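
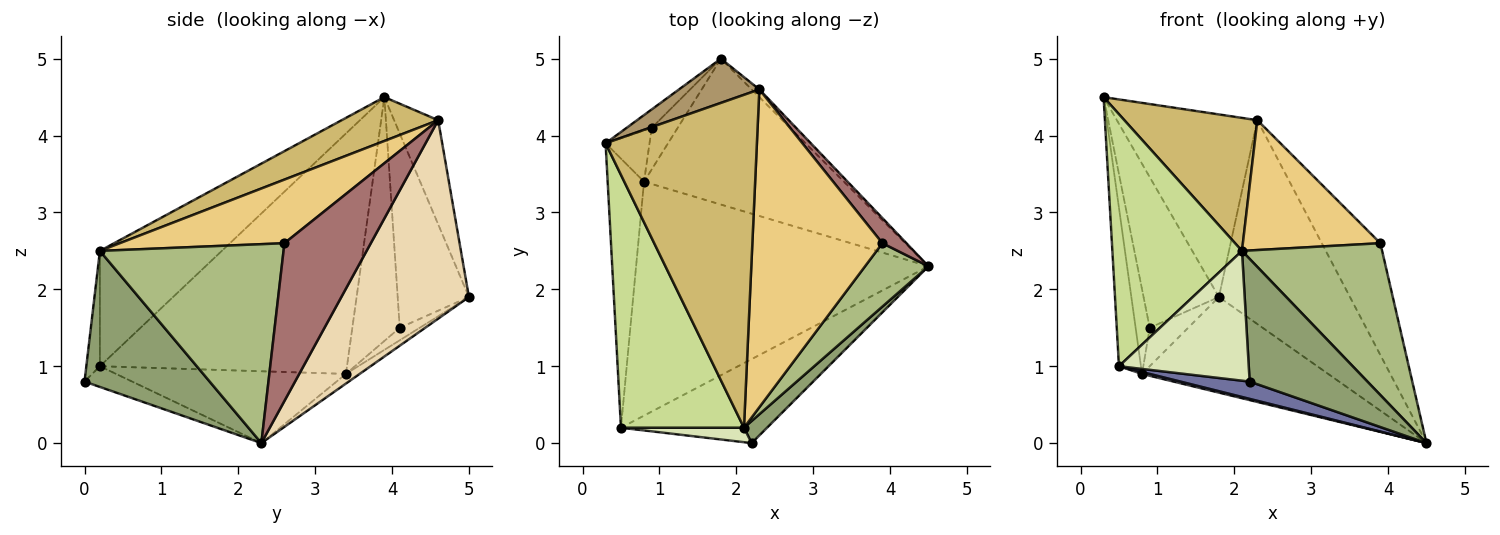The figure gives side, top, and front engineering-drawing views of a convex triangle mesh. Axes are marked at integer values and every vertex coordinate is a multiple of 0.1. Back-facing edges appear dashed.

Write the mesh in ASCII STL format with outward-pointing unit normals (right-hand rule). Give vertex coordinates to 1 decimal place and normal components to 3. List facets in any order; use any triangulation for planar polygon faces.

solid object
 facet normal -0.138 -0.200 -0.970
  outer loop
   vertex 0.5 0.2 1.0
   vertex 4.5 2.3 0.0
   vertex 2.2 0.0 0.8
  endloop
 endfacet
 facet normal -0.985 0.088 -0.149
  outer loop
   vertex 0.8 3.4 0.9
   vertex 0.5 0.2 1.0
   vertex 0.3 3.9 4.5
  endloop
 endfacet
 facet normal -0.040 0.548 -0.836
  outer loop
   vertex 0.8 3.4 0.9
   vertex 1.8 5.0 1.9
   vertex 4.5 2.3 0.0
  endloop
 endfacet
 facet normal -0.239 -0.008 -0.971
  outer loop
   vertex 0.8 3.4 0.9
   vertex 4.5 2.3 0.0
   vertex 0.5 0.2 1.0
  endloop
 endfacet
 facet normal 0.723 -0.680 0.123
  outer loop
   vertex 2.1 0.2 2.5
   vertex 2.2 0.0 0.8
   vertex 4.5 2.3 0.0
  endloop
 endfacet
 facet normal 0.771 -0.588 0.246
  outer loop
   vertex 2.1 0.2 2.5
   vertex 4.5 2.3 0.0
   vertex 3.9 2.6 2.6
  endloop
 endfacet
 facet normal -0.553 -0.588 0.590
  outer loop
   vertex 2.1 0.2 2.5
   vertex 0.3 3.9 4.5
   vertex 0.5 0.2 1.0
  endloop
 endfacet
 facet normal -0.103 -0.989 0.110
  outer loop
   vertex 2.1 0.2 2.5
   vertex 0.5 0.2 1.0
   vertex 2.2 0.0 0.8
  endloop
 endfacet
 facet normal -0.292 0.930 0.225
  outer loop
   vertex 2.3 4.6 4.2
   vertex 1.8 5.0 1.9
   vertex 0.3 3.9 4.5
  endloop
 endfacet
 facet normal 0.260 -0.358 0.897
  outer loop
   vertex 2.3 4.6 4.2
   vertex 0.3 3.9 4.5
   vertex 2.1 0.2 2.5
  endloop
 endfacet
 facet normal 0.413 -0.345 0.843
  outer loop
   vertex 2.3 4.6 4.2
   vertex 2.1 0.2 2.5
   vertex 3.9 2.6 2.6
  endloop
 endfacet
 facet normal 0.697 0.716 -0.027
  outer loop
   vertex 2.3 4.6 4.2
   vertex 4.5 2.3 0.0
   vertex 1.8 5.0 1.9
  endloop
 endfacet
 facet normal 0.821 0.557 0.125
  outer loop
   vertex 2.3 4.6 4.2
   vertex 3.9 2.6 2.6
   vertex 4.5 2.3 0.0
  endloop
 endfacet
 facet normal -0.684 0.724 -0.089
  outer loop
   vertex 0.9 4.1 1.5
   vertex 0.3 3.9 4.5
   vertex 1.8 5.0 1.9
  endloop
 endfacet
 facet normal -0.945 0.281 -0.170
  outer loop
   vertex 0.9 4.1 1.5
   vertex 0.8 3.4 0.9
   vertex 0.3 3.9 4.5
  endloop
 endfacet
 facet normal -0.333 0.641 -0.692
  outer loop
   vertex 0.9 4.1 1.5
   vertex 1.8 5.0 1.9
   vertex 0.8 3.4 0.9
  endloop
 endfacet
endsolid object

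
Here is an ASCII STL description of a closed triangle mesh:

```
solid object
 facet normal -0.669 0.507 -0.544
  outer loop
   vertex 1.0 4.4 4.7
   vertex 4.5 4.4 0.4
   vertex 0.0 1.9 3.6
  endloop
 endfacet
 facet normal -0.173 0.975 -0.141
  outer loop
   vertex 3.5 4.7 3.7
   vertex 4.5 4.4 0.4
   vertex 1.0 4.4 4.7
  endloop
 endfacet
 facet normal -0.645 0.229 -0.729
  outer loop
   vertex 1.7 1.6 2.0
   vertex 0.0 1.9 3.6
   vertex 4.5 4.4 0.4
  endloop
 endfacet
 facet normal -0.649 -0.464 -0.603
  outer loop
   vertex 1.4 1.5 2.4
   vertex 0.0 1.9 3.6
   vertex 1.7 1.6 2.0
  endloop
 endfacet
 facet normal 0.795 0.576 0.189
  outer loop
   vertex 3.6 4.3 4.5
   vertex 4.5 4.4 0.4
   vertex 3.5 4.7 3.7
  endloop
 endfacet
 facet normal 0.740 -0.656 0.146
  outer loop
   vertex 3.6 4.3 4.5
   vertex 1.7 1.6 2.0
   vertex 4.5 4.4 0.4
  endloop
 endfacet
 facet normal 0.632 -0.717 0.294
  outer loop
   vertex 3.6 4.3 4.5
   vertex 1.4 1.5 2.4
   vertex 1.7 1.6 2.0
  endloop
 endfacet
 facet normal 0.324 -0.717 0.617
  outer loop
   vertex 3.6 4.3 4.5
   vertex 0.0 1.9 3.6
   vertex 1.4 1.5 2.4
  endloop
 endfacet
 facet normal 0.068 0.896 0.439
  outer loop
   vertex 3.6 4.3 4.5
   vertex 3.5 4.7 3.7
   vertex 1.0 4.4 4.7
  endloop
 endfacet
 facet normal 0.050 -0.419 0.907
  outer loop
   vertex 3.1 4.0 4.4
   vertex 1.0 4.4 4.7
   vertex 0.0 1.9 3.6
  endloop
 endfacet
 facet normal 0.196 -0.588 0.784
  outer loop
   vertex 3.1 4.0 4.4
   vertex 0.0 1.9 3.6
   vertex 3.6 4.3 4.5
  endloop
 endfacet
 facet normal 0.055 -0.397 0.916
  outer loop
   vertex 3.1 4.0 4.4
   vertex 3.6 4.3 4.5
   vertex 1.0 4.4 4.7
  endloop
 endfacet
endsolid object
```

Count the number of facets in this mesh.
12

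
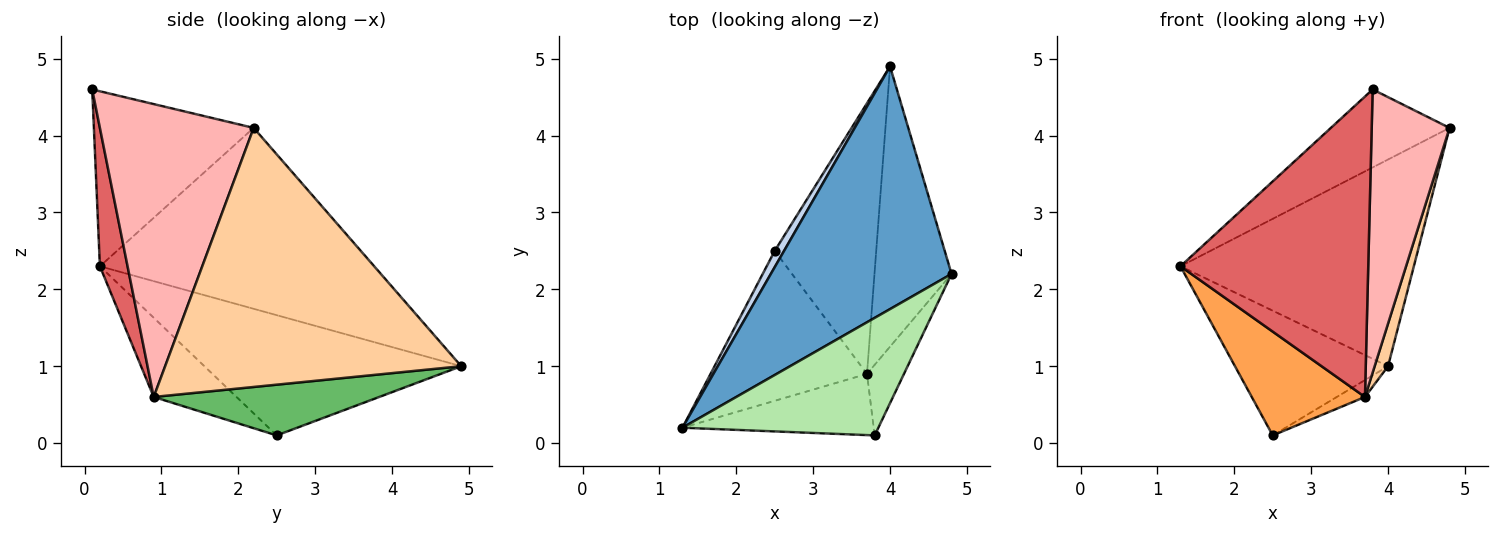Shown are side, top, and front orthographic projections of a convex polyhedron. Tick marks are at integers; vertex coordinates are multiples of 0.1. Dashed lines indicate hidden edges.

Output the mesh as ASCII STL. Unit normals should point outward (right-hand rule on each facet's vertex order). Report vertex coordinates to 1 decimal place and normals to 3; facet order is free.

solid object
 facet normal -0.606 0.516 0.606
  outer loop
   vertex 4.0 4.9 1.0
   vertex 1.3 0.2 2.3
   vertex 4.8 2.2 4.1
  endloop
 endfacet
 facet normal -0.857 0.511 0.066
  outer loop
   vertex 2.5 2.5 0.1
   vertex 1.3 0.2 2.3
   vertex 4.0 4.9 1.0
  endloop
 endfacet
 facet normal -0.384 -0.525 -0.759
  outer loop
   vertex 3.7 0.9 0.6
   vertex 1.3 0.2 2.3
   vertex 2.5 2.5 0.1
  endloop
 endfacet
 facet normal 0.958 -0.043 -0.285
  outer loop
   vertex 3.7 0.9 0.6
   vertex 4.0 4.9 1.0
   vertex 4.8 2.2 4.1
  endloop
 endfacet
 facet normal 0.447 0.056 -0.893
  outer loop
   vertex 3.7 0.9 0.6
   vertex 2.5 2.5 0.1
   vertex 4.0 4.9 1.0
  endloop
 endfacet
 facet normal -0.597 0.443 0.668
  outer loop
   vertex 3.8 0.1 4.6
   vertex 4.8 2.2 4.1
   vertex 1.3 0.2 2.3
  endloop
 endfacet
 facet normal 0.143 -0.970 -0.198
  outer loop
   vertex 3.8 0.1 4.6
   vertex 1.3 0.2 2.3
   vertex 3.7 0.9 0.6
  endloop
 endfacet
 facet normal 0.887 -0.449 -0.112
  outer loop
   vertex 3.8 0.1 4.6
   vertex 3.7 0.9 0.6
   vertex 4.8 2.2 4.1
  endloop
 endfacet
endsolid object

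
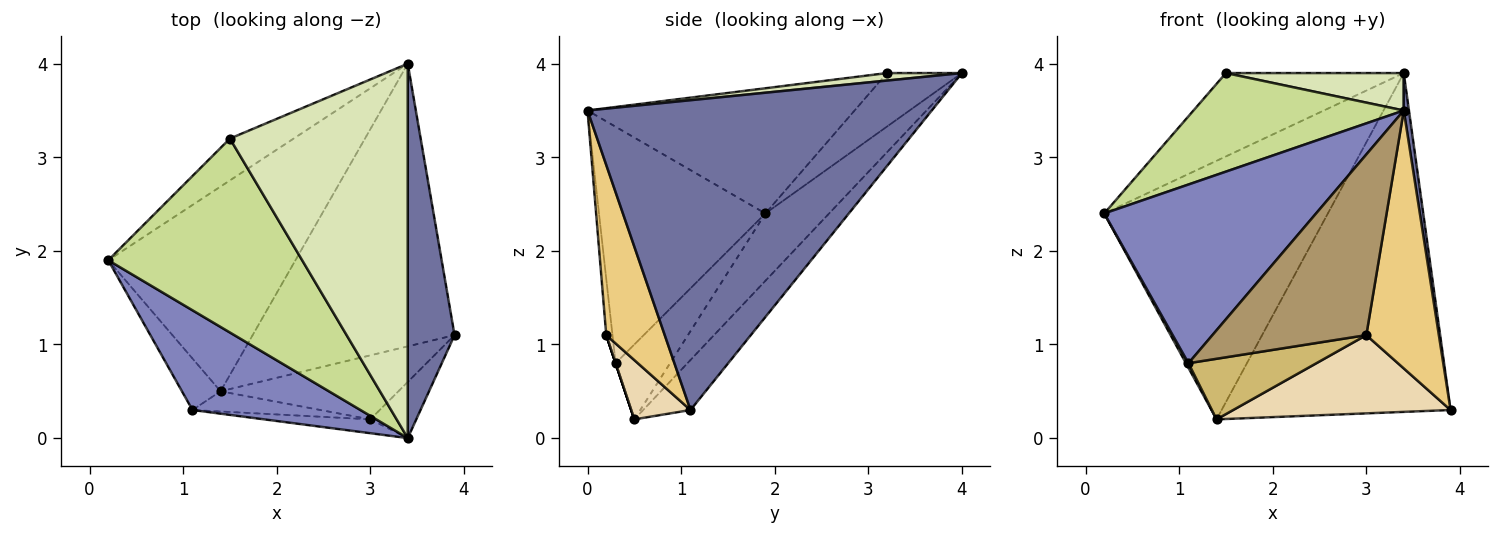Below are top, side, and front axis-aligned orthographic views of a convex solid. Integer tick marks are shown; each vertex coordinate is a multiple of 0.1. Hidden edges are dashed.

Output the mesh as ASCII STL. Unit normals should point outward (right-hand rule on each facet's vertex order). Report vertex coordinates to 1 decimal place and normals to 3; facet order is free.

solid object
 facet normal 0.989 -0.015 0.149
  outer loop
   vertex 3.4 0.0 3.5
   vertex 3.9 1.1 0.3
   vertex 3.4 4.0 3.9
  endloop
 endfacet
 facet normal -0.566 -0.720 0.402
  outer loop
   vertex 1.1 0.3 0.8
   vertex 3.4 0.0 3.5
   vertex 0.2 1.9 2.4
  endloop
 endfacet
 facet normal -0.218 0.765 -0.606
  outer loop
   vertex 1.4 0.5 0.2
   vertex 0.2 1.9 2.4
   vertex 3.4 4.0 3.9
  endloop
 endfacet
 facet normal -0.157 0.758 -0.633
  outer loop
   vertex 1.4 0.5 0.2
   vertex 3.4 4.0 3.9
   vertex 3.9 1.1 0.3
  endloop
 endfacet
 facet normal -0.888 -0.042 -0.458
  outer loop
   vertex 1.4 0.5 0.2
   vertex 1.1 0.3 0.8
   vertex 0.2 1.9 2.4
  endloop
 endfacet
 facet normal -0.352 0.837 -0.420
  outer loop
   vertex 1.5 3.2 3.9
   vertex 3.4 4.0 3.9
   vertex 0.2 1.9 2.4
  endloop
 endfacet
 facet normal -0.499 -0.393 0.773
  outer loop
   vertex 1.5 3.2 3.9
   vertex 0.2 1.9 2.4
   vertex 3.4 0.0 3.5
  endloop
 endfacet
 facet normal 0.042 -0.099 0.994
  outer loop
   vertex 1.5 3.2 3.9
   vertex 3.4 0.0 3.5
   vertex 3.4 4.0 3.9
  endloop
 endfacet
 facet normal -0.040 -0.996 -0.076
  outer loop
   vertex 3.0 0.2 1.1
   vertex 3.4 0.0 3.5
   vertex 1.1 0.3 0.8
  endloop
 endfacet
 facet normal 0.000 -0.949 -0.316
  outer loop
   vertex 3.0 0.2 1.1
   vertex 1.1 0.3 0.8
   vertex 1.4 0.5 0.2
  endloop
 endfacet
 facet normal 0.619 -0.767 -0.167
  outer loop
   vertex 3.0 0.2 1.1
   vertex 3.9 1.1 0.3
   vertex 3.4 0.0 3.5
  endloop
 endfacet
 facet normal 0.207 -0.757 -0.620
  outer loop
   vertex 3.0 0.2 1.1
   vertex 1.4 0.5 0.2
   vertex 3.9 1.1 0.3
  endloop
 endfacet
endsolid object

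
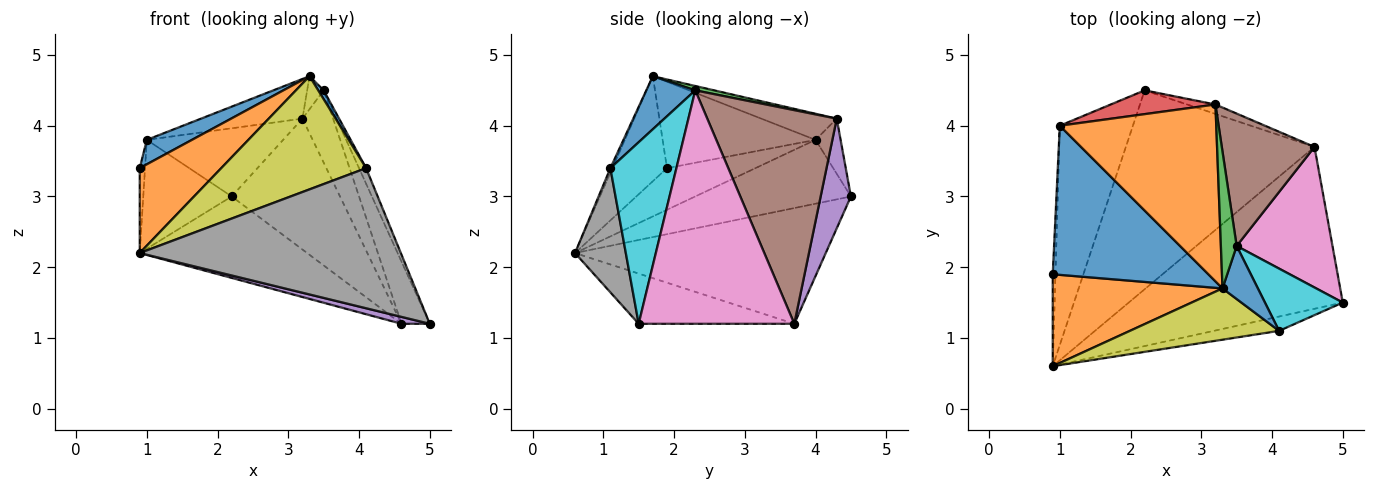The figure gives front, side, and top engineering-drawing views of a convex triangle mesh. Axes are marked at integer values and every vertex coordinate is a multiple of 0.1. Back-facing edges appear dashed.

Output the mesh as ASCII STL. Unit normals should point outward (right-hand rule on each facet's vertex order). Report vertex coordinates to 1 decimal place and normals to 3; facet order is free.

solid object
 facet normal -0.481 -0.142 0.865
  outer loop
   vertex 1.0 4.0 3.8
   vertex 0.9 1.9 3.4
   vertex 3.3 1.7 4.7
  endloop
 endfacet
 facet normal -0.414 -0.617 0.669
  outer loop
   vertex 0.9 0.6 2.2
   vertex 3.3 1.7 4.7
   vertex 0.9 1.9 3.4
  endloop
 endfacet
 facet normal -0.996 0.060 -0.065
  outer loop
   vertex 0.9 0.6 2.2
   vertex 0.9 1.9 3.4
   vertex 1.0 4.0 3.8
  endloop
 endfacet
 facet normal -0.616 0.350 -0.705
  outer loop
   vertex 0.9 0.6 2.2
   vertex 1.0 4.0 3.8
   vertex 2.2 4.5 3.0
  endloop
 endfacet
 facet normal -0.228 -0.041 -0.973
  outer loop
   vertex 4.6 3.7 1.2
   vertex 5.0 1.5 1.2
   vertex 0.9 0.6 2.2
  endloop
 endfacet
 facet normal -0.494 0.330 -0.805
  outer loop
   vertex 4.6 3.7 1.2
   vertex 0.9 0.6 2.2
   vertex 2.2 4.5 3.0
  endloop
 endfacet
 facet normal 0.912 0.166 0.374
  outer loop
   vertex 4.6 3.7 1.2
   vertex 3.5 2.3 4.5
   vertex 5.0 1.5 1.2
  endloop
 endfacet
 facet normal 0.190 -0.977 -0.100
  outer loop
   vertex 4.1 1.1 3.4
   vertex 0.9 0.6 2.2
   vertex 5.0 1.5 1.2
  endloop
 endfacet
 facet normal -0.012 -0.911 0.413
  outer loop
   vertex 4.1 1.1 3.4
   vertex 3.3 1.7 4.7
   vertex 0.9 0.6 2.2
  endloop
 endfacet
 facet normal 0.915 0.098 0.392
  outer loop
   vertex 4.1 1.1 3.4
   vertex 5.0 1.5 1.2
   vertex 3.5 2.3 4.5
  endloop
 endfacet
 facet normal 0.829 -0.092 0.552
  outer loop
   vertex 4.1 1.1 3.4
   vertex 3.5 2.3 4.5
   vertex 3.3 1.7 4.7
  endloop
 endfacet
 facet normal -0.161 0.216 0.963
  outer loop
   vertex 3.2 4.3 4.1
   vertex 1.0 4.0 3.8
   vertex 3.3 1.7 4.7
  endloop
 endfacet
 facet normal 0.259 0.227 0.939
  outer loop
   vertex 3.2 4.3 4.1
   vertex 3.3 1.7 4.7
   vertex 3.5 2.3 4.5
  endloop
 endfacet
 facet normal -0.171 0.930 0.325
  outer loop
   vertex 3.2 4.3 4.1
   vertex 2.2 4.5 3.0
   vertex 1.0 4.0 3.8
  endloop
 endfacet
 facet normal 0.268 0.961 -0.069
  outer loop
   vertex 3.2 4.3 4.1
   vertex 4.6 3.7 1.2
   vertex 2.2 4.5 3.0
  endloop
 endfacet
 facet normal 0.897 0.212 0.389
  outer loop
   vertex 3.2 4.3 4.1
   vertex 3.5 2.3 4.5
   vertex 4.6 3.7 1.2
  endloop
 endfacet
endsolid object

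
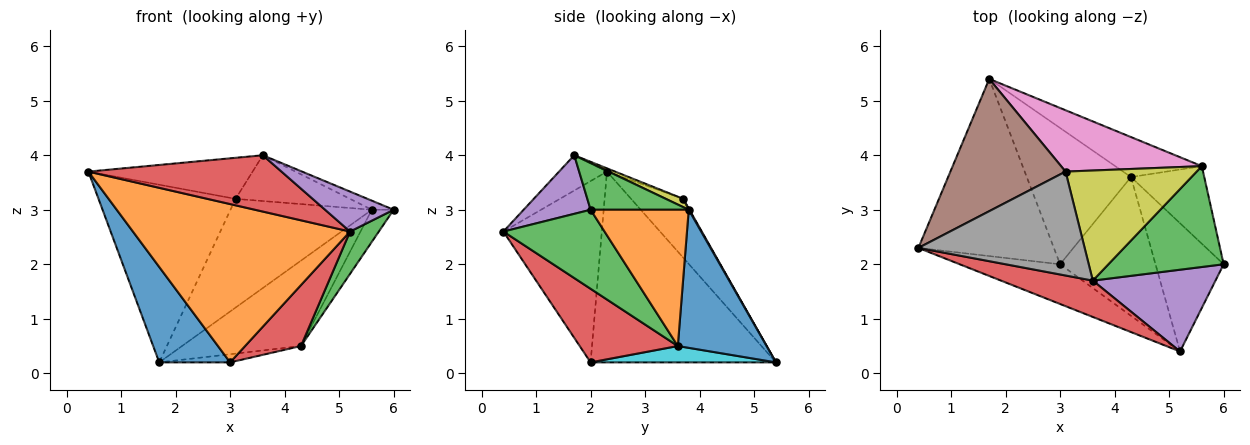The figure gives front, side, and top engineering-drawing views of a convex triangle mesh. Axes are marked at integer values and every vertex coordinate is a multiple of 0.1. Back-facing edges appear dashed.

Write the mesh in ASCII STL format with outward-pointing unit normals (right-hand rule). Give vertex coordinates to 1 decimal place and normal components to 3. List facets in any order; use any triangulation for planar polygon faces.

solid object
 facet normal -0.778 -0.298 -0.553
  outer loop
   vertex 3.0 2.0 0.2
   vertex 0.4 2.3 3.7
   vertex 1.7 5.4 0.2
  endloop
 endfacet
 facet normal -0.403 -0.888 -0.223
  outer loop
   vertex 5.2 0.4 2.6
   vertex 0.4 2.3 3.7
   vertex 3.0 2.0 0.2
  endloop
 endfacet
 facet normal 0.374 0.083 0.924
  outer loop
   vertex 3.6 1.7 4.0
   vertex 6.0 2.0 3.0
   vertex 5.6 3.8 3.0
  endloop
 endfacet
 facet normal -0.204 -0.823 0.531
  outer loop
   vertex 3.6 1.7 4.0
   vertex 0.4 2.3 3.7
   vertex 5.2 0.4 2.6
  endloop
 endfacet
 facet normal 0.394 -0.404 0.826
  outer loop
   vertex 3.6 1.7 4.0
   vertex 5.2 0.4 2.6
   vertex 6.0 2.0 3.0
  endloop
 endfacet
 facet normal -0.292 0.767 0.571
  outer loop
   vertex 3.1 3.7 3.2
   vertex 1.7 5.4 0.2
   vertex 0.4 2.3 3.7
  endloop
 endfacet
 facet normal 0.004 0.871 0.491
  outer loop
   vertex 3.1 3.7 3.2
   vertex 5.6 3.8 3.0
   vertex 1.7 5.4 0.2
  endloop
 endfacet
 facet normal -0.018 0.367 0.930
  outer loop
   vertex 3.1 3.7 3.2
   vertex 0.4 2.3 3.7
   vertex 3.6 1.7 4.0
  endloop
 endfacet
 facet normal 0.058 0.383 0.922
  outer loop
   vertex 3.1 3.7 3.2
   vertex 3.6 1.7 4.0
   vertex 5.6 3.8 3.0
  endloop
 endfacet
 facet normal 0.155 0.059 -0.986
  outer loop
   vertex 4.3 3.6 0.5
   vertex 3.0 2.0 0.2
   vertex 1.7 5.4 0.2
  endloop
 endfacet
 facet normal 0.560 0.750 -0.351
  outer loop
   vertex 4.3 3.6 0.5
   vertex 1.7 5.4 0.2
   vertex 5.6 3.8 3.0
  endloop
 endfacet
 facet normal 0.864 0.192 -0.465
  outer loop
   vertex 4.3 3.6 0.5
   vertex 5.6 3.8 3.0
   vertex 6.0 2.0 3.0
  endloop
 endfacet
 facet normal 0.740 -0.211 -0.638
  outer loop
   vertex 4.3 3.6 0.5
   vertex 6.0 2.0 3.0
   vertex 5.2 0.4 2.6
  endloop
 endfacet
 facet normal 0.577 -0.329 -0.748
  outer loop
   vertex 4.3 3.6 0.5
   vertex 5.2 0.4 2.6
   vertex 3.0 2.0 0.2
  endloop
 endfacet
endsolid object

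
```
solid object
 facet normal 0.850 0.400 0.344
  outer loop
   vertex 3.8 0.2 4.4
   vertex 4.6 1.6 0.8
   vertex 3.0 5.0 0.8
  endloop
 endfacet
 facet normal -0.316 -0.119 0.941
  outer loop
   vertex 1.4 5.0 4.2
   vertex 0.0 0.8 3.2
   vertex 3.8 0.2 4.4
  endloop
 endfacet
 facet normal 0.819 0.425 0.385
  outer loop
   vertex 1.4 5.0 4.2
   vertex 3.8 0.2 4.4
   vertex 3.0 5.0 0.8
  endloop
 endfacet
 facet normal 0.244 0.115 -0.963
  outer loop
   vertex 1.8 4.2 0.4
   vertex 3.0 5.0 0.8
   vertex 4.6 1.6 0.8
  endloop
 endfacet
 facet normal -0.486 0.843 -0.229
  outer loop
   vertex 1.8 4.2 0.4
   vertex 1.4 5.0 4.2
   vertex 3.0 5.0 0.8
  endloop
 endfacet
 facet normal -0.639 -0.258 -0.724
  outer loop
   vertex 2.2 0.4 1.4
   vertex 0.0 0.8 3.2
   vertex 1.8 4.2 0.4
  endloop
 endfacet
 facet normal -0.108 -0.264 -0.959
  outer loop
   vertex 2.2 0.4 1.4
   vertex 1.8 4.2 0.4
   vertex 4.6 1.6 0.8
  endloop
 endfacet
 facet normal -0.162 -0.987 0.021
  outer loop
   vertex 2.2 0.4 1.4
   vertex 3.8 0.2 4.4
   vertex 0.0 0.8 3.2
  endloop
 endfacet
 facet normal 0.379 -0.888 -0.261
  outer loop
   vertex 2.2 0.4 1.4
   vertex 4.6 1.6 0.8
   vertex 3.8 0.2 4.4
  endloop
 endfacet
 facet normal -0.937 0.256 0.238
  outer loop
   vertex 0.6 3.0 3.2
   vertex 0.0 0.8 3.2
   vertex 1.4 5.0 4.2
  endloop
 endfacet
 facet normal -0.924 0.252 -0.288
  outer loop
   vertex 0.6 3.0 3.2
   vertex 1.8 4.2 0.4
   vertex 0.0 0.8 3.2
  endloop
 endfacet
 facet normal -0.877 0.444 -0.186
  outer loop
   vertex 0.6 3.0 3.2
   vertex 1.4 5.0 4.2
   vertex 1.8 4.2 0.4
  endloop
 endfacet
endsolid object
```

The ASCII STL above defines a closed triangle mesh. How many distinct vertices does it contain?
8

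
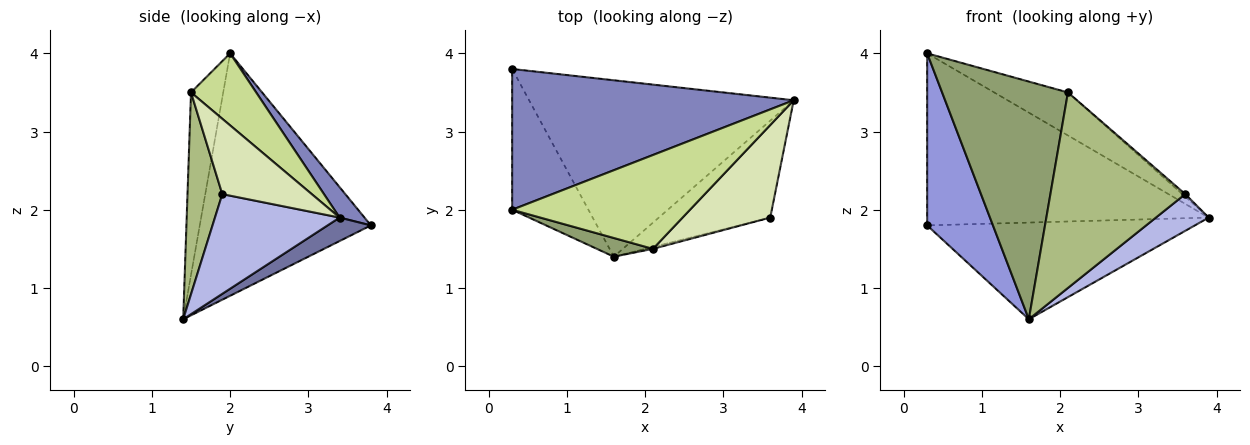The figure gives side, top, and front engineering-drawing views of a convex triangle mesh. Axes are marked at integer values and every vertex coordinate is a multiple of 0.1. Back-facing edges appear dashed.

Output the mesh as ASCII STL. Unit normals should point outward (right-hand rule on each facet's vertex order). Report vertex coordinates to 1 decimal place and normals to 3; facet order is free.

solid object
 facet normal 0.078 0.479 -0.874
  outer loop
   vertex 1.6 1.4 0.6
   vertex 0.3 3.8 1.8
   vertex 3.9 3.4 1.9
  endloop
 endfacet
 facet normal 0.068 0.772 0.632
  outer loop
   vertex 0.3 2.0 4.0
   vertex 3.9 3.4 1.9
   vertex 0.3 3.8 1.8
  endloop
 endfacet
 facet normal -0.896 -0.344 -0.282
  outer loop
   vertex 0.3 2.0 4.0
   vertex 0.3 3.8 1.8
   vertex 1.6 1.4 0.6
  endloop
 endfacet
 facet normal 0.642 -0.272 -0.717
  outer loop
   vertex 3.6 1.9 2.2
   vertex 1.6 1.4 0.6
   vertex 3.9 3.4 1.9
  endloop
 endfacet
 facet normal -0.247 -0.966 0.076
  outer loop
   vertex 2.1 1.5 3.5
   vertex 0.3 2.0 4.0
   vertex 1.6 1.4 0.6
  endloop
 endfacet
 facet normal 0.250 -0.968 -0.010
  outer loop
   vertex 2.1 1.5 3.5
   vertex 1.6 1.4 0.6
   vertex 3.6 1.9 2.2
  endloop
 endfacet
 facet normal 0.346 0.391 0.853
  outer loop
   vertex 2.1 1.5 3.5
   vertex 3.9 3.4 1.9
   vertex 0.3 2.0 4.0
  endloop
 endfacet
 facet normal 0.652 0.021 0.758
  outer loop
   vertex 2.1 1.5 3.5
   vertex 3.6 1.9 2.2
   vertex 3.9 3.4 1.9
  endloop
 endfacet
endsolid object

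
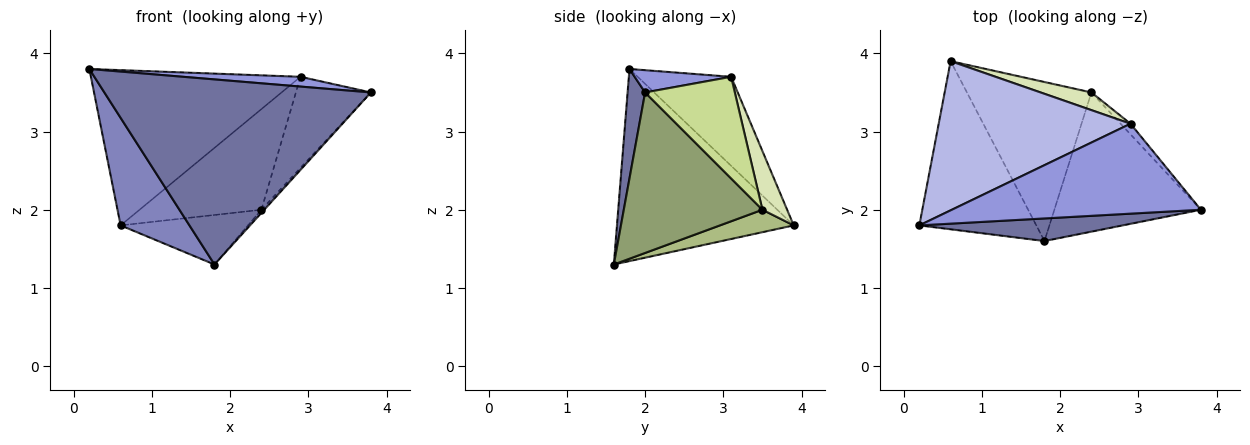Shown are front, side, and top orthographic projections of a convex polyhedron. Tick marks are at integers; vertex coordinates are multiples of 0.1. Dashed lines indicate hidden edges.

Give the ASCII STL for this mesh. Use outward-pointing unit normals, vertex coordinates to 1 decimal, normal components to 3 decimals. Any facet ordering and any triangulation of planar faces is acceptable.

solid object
 facet normal 0.065 -0.991 0.121
  outer loop
   vertex 1.8 1.6 1.3
   vertex 3.8 2.0 3.5
   vertex 0.2 1.8 3.8
  endloop
 endfacet
 facet normal -0.810 -0.316 -0.493
  outer loop
   vertex 1.8 1.6 1.3
   vertex 0.2 1.8 3.8
   vertex 0.6 3.9 1.8
  endloop
 endfacet
 facet normal 0.089 -0.108 0.990
  outer loop
   vertex 2.9 3.1 3.7
   vertex 0.2 1.8 3.8
   vertex 3.8 2.0 3.5
  endloop
 endfacet
 facet normal -0.306 0.686 0.660
  outer loop
   vertex 2.9 3.1 3.7
   vertex 0.6 3.9 1.8
   vertex 0.2 1.8 3.8
  endloop
 endfacet
 facet normal 0.738 0.015 -0.674
  outer loop
   vertex 2.4 3.5 2.0
   vertex 3.8 2.0 3.5
   vertex 1.8 1.6 1.3
  endloop
 endfacet
 facet normal 0.170 0.293 -0.941
  outer loop
   vertex 2.4 3.5 2.0
   vertex 1.8 1.6 1.3
   vertex 0.6 3.9 1.8
  endloop
 endfacet
 facet normal 0.765 0.640 -0.075
  outer loop
   vertex 2.4 3.5 2.0
   vertex 2.9 3.1 3.7
   vertex 3.8 2.0 3.5
  endloop
 endfacet
 facet normal 0.196 0.966 0.170
  outer loop
   vertex 2.4 3.5 2.0
   vertex 0.6 3.9 1.8
   vertex 2.9 3.1 3.7
  endloop
 endfacet
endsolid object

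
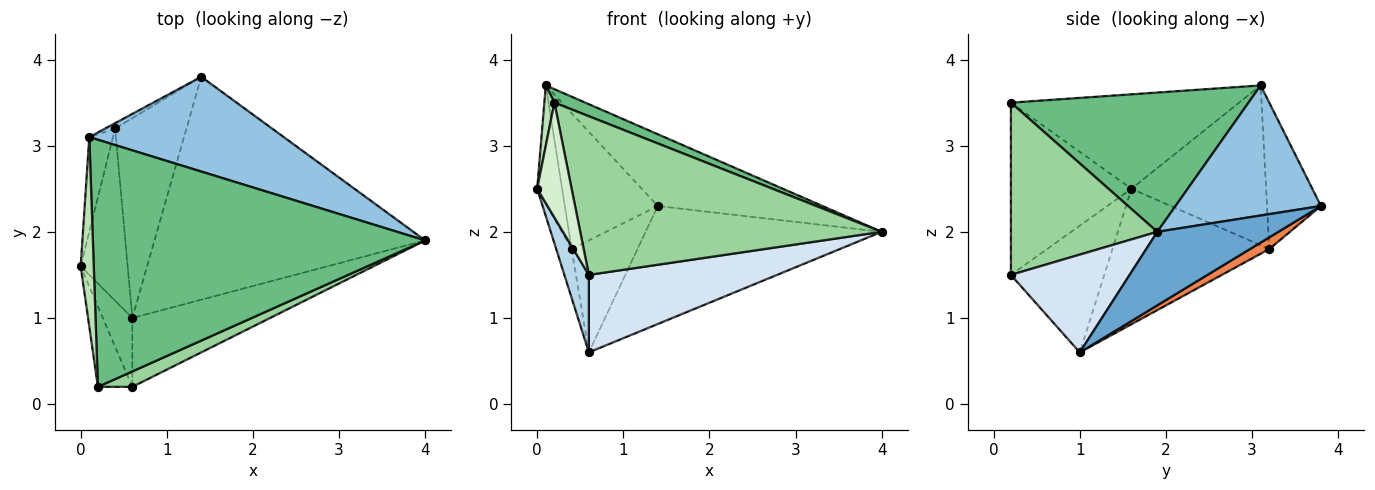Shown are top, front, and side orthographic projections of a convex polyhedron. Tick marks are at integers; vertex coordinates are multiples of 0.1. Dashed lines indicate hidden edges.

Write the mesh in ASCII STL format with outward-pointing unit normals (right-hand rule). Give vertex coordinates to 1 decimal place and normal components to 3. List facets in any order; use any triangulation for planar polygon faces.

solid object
 facet normal 0.233 0.455 -0.859
  outer loop
   vertex 0.6 1.0 0.6
   vertex 1.4 3.8 2.3
   vertex 4.0 1.9 2.0
  endloop
 endfacet
 facet normal 0.471 0.533 0.703
  outer loop
   vertex 0.1 3.1 3.7
   vertex 4.0 1.9 2.0
   vertex 1.4 3.8 2.3
  endloop
 endfacet
 facet normal -0.944 -0.247 -0.220
  outer loop
   vertex 0.6 0.2 1.5
   vertex 0.0 1.6 2.5
   vertex 0.6 1.0 0.6
  endloop
 endfacet
 facet normal 0.426 -0.676 -0.601
  outer loop
   vertex 0.6 0.2 1.5
   vertex 0.6 1.0 0.6
   vertex 4.0 1.9 2.0
  endloop
 endfacet
 facet normal 0.141 0.484 -0.864
  outer loop
   vertex 0.4 3.2 1.8
   vertex 1.4 3.8 2.3
   vertex 0.6 1.0 0.6
  endloop
 endfacet
 facet normal -0.502 0.864 -0.034
  outer loop
   vertex 0.4 3.2 1.8
   vertex 0.1 3.1 3.7
   vertex 1.4 3.8 2.3
  endloop
 endfacet
 facet normal -0.941 0.092 -0.326
  outer loop
   vertex 0.4 3.2 1.8
   vertex 0.6 1.0 0.6
   vertex 0.0 1.6 2.5
  endloop
 endfacet
 facet normal -0.973 0.180 -0.144
  outer loop
   vertex 0.4 3.2 1.8
   vertex 0.0 1.6 2.5
   vertex 0.1 3.1 3.7
  endloop
 endfacet
 facet normal 0.386 -0.050 0.921
  outer loop
   vertex 0.2 0.2 3.5
   vertex 4.0 1.9 2.0
   vertex 0.1 3.1 3.7
  endloop
 endfacet
 facet normal 0.435 -0.896 0.087
  outer loop
   vertex 0.2 0.2 3.5
   vertex 0.6 0.2 1.5
   vertex 4.0 1.9 2.0
  endloop
 endfacet
 facet normal -0.990 -0.044 0.137
  outer loop
   vertex 0.2 0.2 3.5
   vertex 0.1 3.1 3.7
   vertex 0.0 1.6 2.5
  endloop
 endfacet
 facet normal -0.944 -0.270 -0.189
  outer loop
   vertex 0.2 0.2 3.5
   vertex 0.0 1.6 2.5
   vertex 0.6 0.2 1.5
  endloop
 endfacet
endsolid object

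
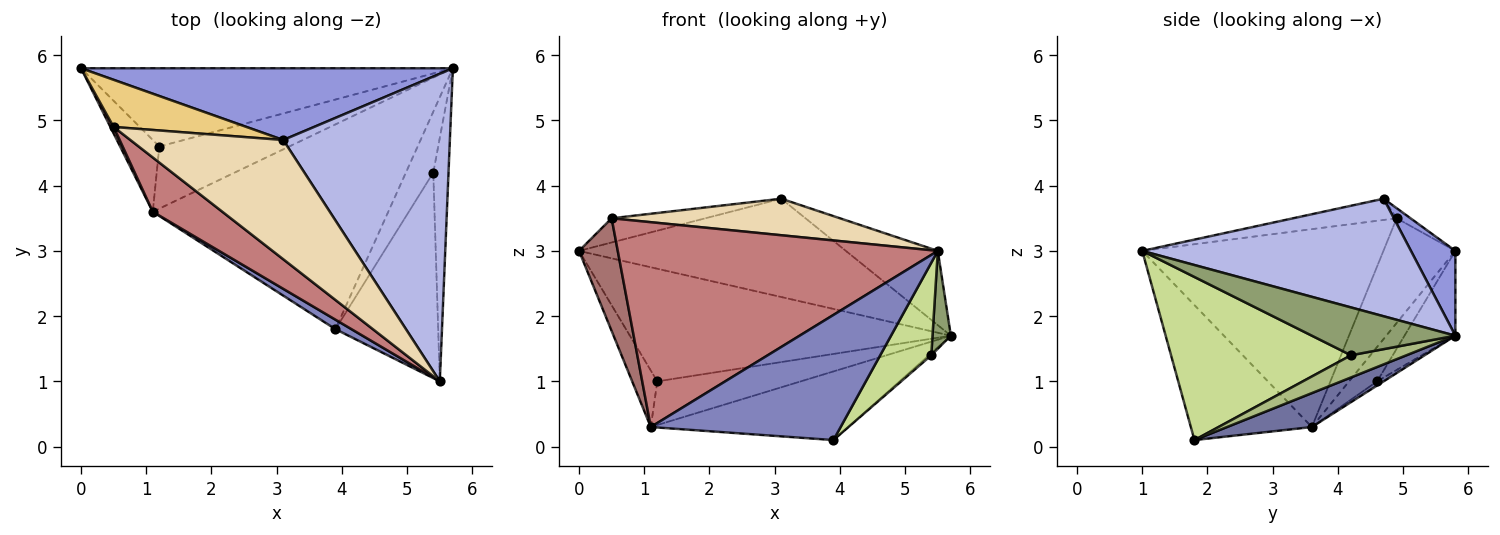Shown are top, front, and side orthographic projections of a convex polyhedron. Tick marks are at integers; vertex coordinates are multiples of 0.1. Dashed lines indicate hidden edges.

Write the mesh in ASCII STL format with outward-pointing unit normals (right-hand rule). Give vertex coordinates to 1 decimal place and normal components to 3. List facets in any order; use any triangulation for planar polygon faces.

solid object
 facet normal 0.135 0.315 -0.939
  outer loop
   vertex 1.1 3.6 0.3
   vertex 5.7 5.8 1.7
   vertex 3.9 1.8 0.1
  endloop
 endfacet
 facet normal -0.536 -0.842 0.064
  outer loop
   vertex 1.1 3.6 0.3
   vertex 3.9 1.8 0.1
   vertex 5.5 1.0 3.0
  endloop
 endfacet
 facet normal 0.133 0.801 0.584
  outer loop
   vertex 3.1 4.7 3.8
   vertex 5.7 5.8 1.7
   vertex 0.0 5.8 3.0
  endloop
 endfacet
 facet normal 0.566 0.194 0.802
  outer loop
   vertex 3.1 4.7 3.8
   vertex 5.5 1.0 3.0
   vertex 5.7 5.8 1.7
  endloop
 endfacet
 facet normal 0.946 -0.121 -0.301
  outer loop
   vertex 5.4 4.2 1.4
   vertex 5.7 5.8 1.7
   vertex 5.5 1.0 3.0
  endloop
 endfacet
 facet normal 0.629 0.028 -0.777
  outer loop
   vertex 5.4 4.2 1.4
   vertex 3.9 1.8 0.1
   vertex 5.7 5.8 1.7
  endloop
 endfacet
 facet normal 0.823 -0.233 -0.518
  outer loop
   vertex 5.4 4.2 1.4
   vertex 5.5 1.0 3.0
   vertex 3.9 1.8 0.1
  endloop
 endfacet
 facet normal -0.129 0.814 -0.566
  outer loop
   vertex 1.2 4.6 1.0
   vertex 0.0 5.8 3.0
   vertex 5.7 5.8 1.7
  endloop
 endfacet
 facet normal -0.568 0.509 -0.646
  outer loop
   vertex 1.2 4.6 1.0
   vertex 1.1 3.6 0.3
   vertex 0.0 5.8 3.0
  endloop
 endfacet
 facet normal -0.026 0.575 -0.818
  outer loop
   vertex 1.2 4.6 1.0
   vertex 5.7 5.8 1.7
   vertex 1.1 3.6 0.3
  endloop
 endfacet
 facet normal -0.067 0.456 0.888
  outer loop
   vertex 0.5 4.9 3.5
   vertex 3.1 4.7 3.8
   vertex 0.0 5.8 3.0
  endloop
 endfacet
 facet normal -0.132 -0.290 0.948
  outer loop
   vertex 0.5 4.9 3.5
   vertex 5.5 1.0 3.0
   vertex 3.1 4.7 3.8
  endloop
 endfacet
 facet normal -0.880 -0.474 0.027
  outer loop
   vertex 0.5 4.9 3.5
   vertex 0.0 5.8 3.0
   vertex 1.1 3.6 0.3
  endloop
 endfacet
 facet normal -0.589 -0.781 0.207
  outer loop
   vertex 0.5 4.9 3.5
   vertex 1.1 3.6 0.3
   vertex 5.5 1.0 3.0
  endloop
 endfacet
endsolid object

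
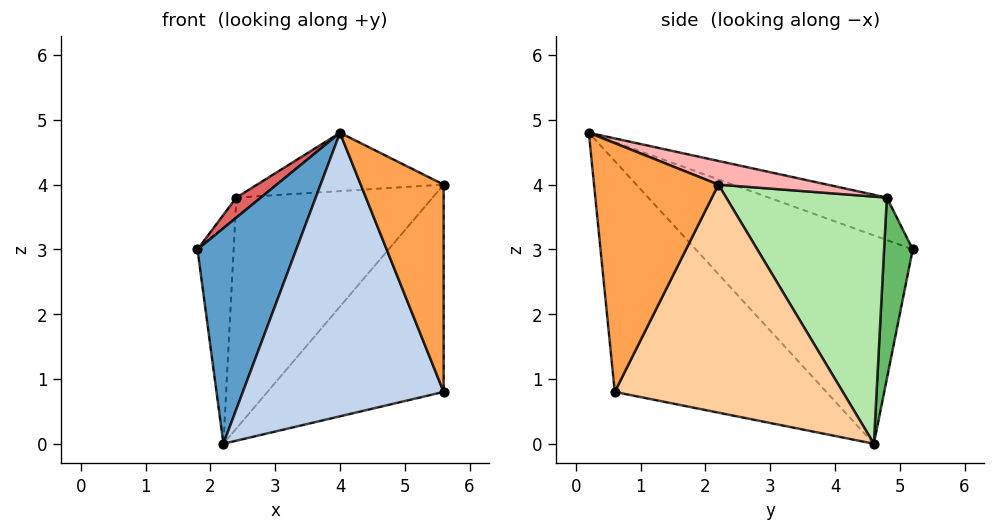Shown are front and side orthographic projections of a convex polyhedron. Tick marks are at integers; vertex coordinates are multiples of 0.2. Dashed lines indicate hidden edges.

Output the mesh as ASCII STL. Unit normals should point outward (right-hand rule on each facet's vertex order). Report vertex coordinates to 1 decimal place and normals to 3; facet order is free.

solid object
 facet normal -0.909 -0.414 -0.038
  outer loop
   vertex 2.2 4.6 0.0
   vertex 4.0 0.2 4.8
   vertex 1.8 5.2 3.0
  endloop
 endfacet
 facet normal -0.683 -0.648 -0.338
  outer loop
   vertex 2.2 4.6 0.0
   vertex 5.6 0.6 0.8
   vertex 4.0 0.2 4.8
  endloop
 endfacet
 facet normal 0.802 -0.535 0.267
  outer loop
   vertex 5.6 2.2 4.0
   vertex 4.0 0.2 4.8
   vertex 5.6 0.6 0.8
  endloop
 endfacet
 facet normal 0.757 0.585 -0.292
  outer loop
   vertex 5.6 2.2 4.0
   vertex 5.6 0.6 0.8
   vertex 2.2 4.6 0.0
  endloop
 endfacet
 facet normal 0.619 0.782 -0.074
  outer loop
   vertex 2.4 4.8 3.8
   vertex 2.2 4.6 0.0
   vertex 1.8 5.2 3.0
  endloop
 endfacet
 facet normal 0.632 0.772 -0.074
  outer loop
   vertex 2.4 4.8 3.8
   vertex 5.6 2.2 4.0
   vertex 2.2 4.6 0.0
  endloop
 endfacet
 facet normal -0.827 -0.172 0.535
  outer loop
   vertex 2.4 4.8 3.8
   vertex 1.8 5.2 3.0
   vertex 4.0 0.2 4.8
  endloop
 endfacet
 facet normal 0.152 0.260 0.954
  outer loop
   vertex 2.4 4.8 3.8
   vertex 4.0 0.2 4.8
   vertex 5.6 2.2 4.0
  endloop
 endfacet
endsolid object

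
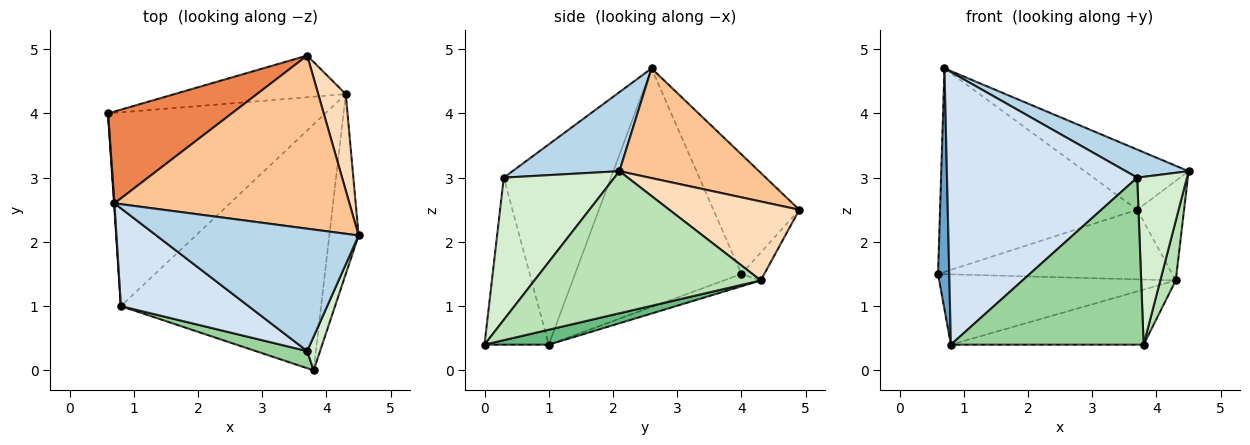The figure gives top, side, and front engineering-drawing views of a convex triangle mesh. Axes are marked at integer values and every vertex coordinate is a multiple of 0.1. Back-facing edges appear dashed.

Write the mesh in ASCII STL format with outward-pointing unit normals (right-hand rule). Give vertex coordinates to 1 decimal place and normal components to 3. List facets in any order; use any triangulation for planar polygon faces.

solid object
 facet normal -0.998 -0.067 0.002
  outer loop
   vertex 0.7 2.6 4.7
   vertex 0.6 4.0 1.5
   vertex 0.8 1.0 0.4
  endloop
 endfacet
 facet normal -0.053 0.341 -0.939
  outer loop
   vertex 4.3 4.3 1.4
   vertex 0.8 1.0 0.4
   vertex 0.6 4.0 1.5
  endloop
 endfacet
 facet normal 0.356 -0.209 0.911
  outer loop
   vertex 3.7 0.3 3.0
   vertex 4.5 2.1 3.1
   vertex 0.7 2.6 4.7
  endloop
 endfacet
 facet normal -0.468 -0.832 0.299
  outer loop
   vertex 3.7 0.3 3.0
   vertex 0.7 2.6 4.7
   vertex 0.8 1.0 0.4
  endloop
 endfacet
 facet normal -0.369 0.847 0.382
  outer loop
   vertex 3.7 4.9 2.5
   vertex 0.6 4.0 1.5
   vertex 0.7 2.6 4.7
  endloop
 endfacet
 facet normal -0.083 0.855 -0.512
  outer loop
   vertex 3.7 4.9 2.5
   vertex 4.3 4.3 1.4
   vertex 0.6 4.0 1.5
  endloop
 endfacet
 facet normal 0.403 0.300 0.864
  outer loop
   vertex 3.7 4.9 2.5
   vertex 0.7 2.6 4.7
   vertex 4.5 2.1 3.1
  endloop
 endfacet
 facet normal 0.894 0.322 0.312
  outer loop
   vertex 3.7 4.9 2.5
   vertex 4.5 2.1 3.1
   vertex 4.3 4.3 1.4
  endloop
 endfacet
 facet normal 0.073 0.218 -0.973
  outer loop
   vertex 3.8 0.0 0.4
   vertex 0.8 1.0 0.4
   vertex 4.3 4.3 1.4
  endloop
 endfacet
 facet normal -0.315 -0.944 0.097
  outer loop
   vertex 3.8 0.0 0.4
   vertex 3.7 0.3 3.0
   vertex 0.8 1.0 0.4
  endloop
 endfacet
 facet normal 0.977 -0.067 -0.201
  outer loop
   vertex 3.8 0.0 0.4
   vertex 4.3 4.3 1.4
   vertex 4.5 2.1 3.1
  endloop
 endfacet
 facet normal 0.909 -0.409 0.082
  outer loop
   vertex 3.8 0.0 0.4
   vertex 4.5 2.1 3.1
   vertex 3.7 0.3 3.0
  endloop
 endfacet
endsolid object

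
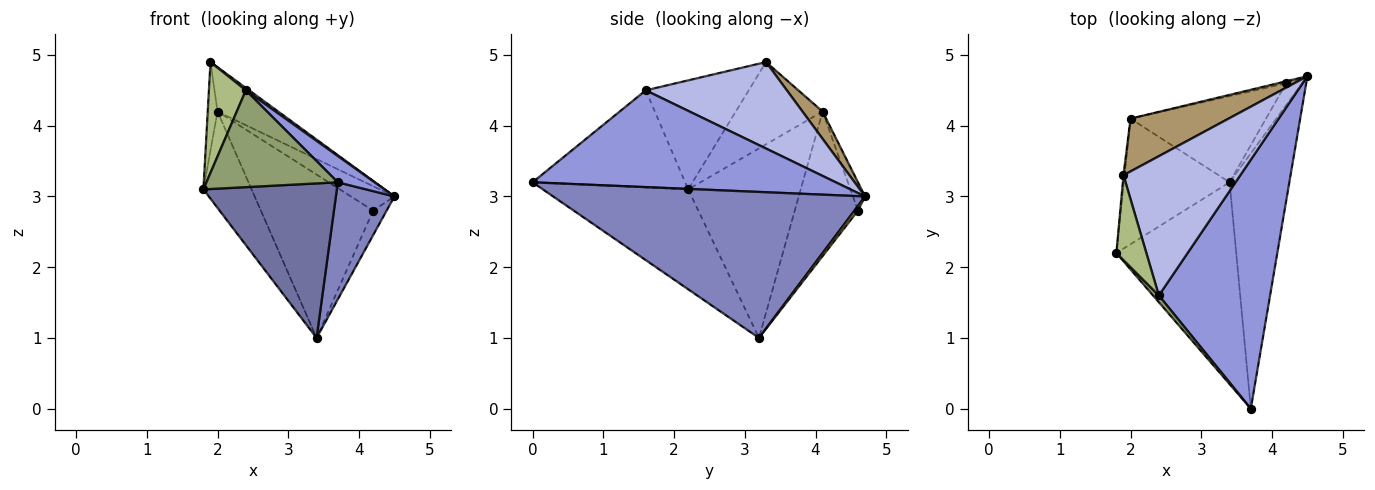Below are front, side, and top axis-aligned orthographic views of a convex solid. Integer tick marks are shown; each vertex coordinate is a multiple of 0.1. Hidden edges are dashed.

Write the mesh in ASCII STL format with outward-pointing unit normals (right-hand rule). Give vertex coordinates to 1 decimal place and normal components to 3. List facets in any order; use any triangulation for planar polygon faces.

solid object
 facet normal -0.552 -0.507 -0.662
  outer loop
   vertex 3.4 3.2 1.0
   vertex 3.7 0.0 3.2
   vertex 1.8 2.2 3.1
  endloop
 endfacet
 facet normal 0.912 -0.171 -0.373
  outer loop
   vertex 3.4 3.2 1.0
   vertex 4.5 4.7 3.0
   vertex 3.7 0.0 3.2
  endloop
 endfacet
 facet normal 0.654 -0.079 0.752
  outer loop
   vertex 2.4 1.6 4.5
   vertex 3.7 0.0 3.2
   vertex 4.5 4.7 3.0
  endloop
 endfacet
 facet normal 0.595 -0.014 0.804
  outer loop
   vertex 2.4 1.6 4.5
   vertex 4.5 4.7 3.0
   vertex 1.9 3.3 4.9
  endloop
 endfacet
 facet normal -0.757 -0.652 0.045
  outer loop
   vertex 2.4 1.6 4.5
   vertex 1.8 2.2 3.1
   vertex 3.7 0.0 3.2
  endloop
 endfacet
 facet normal -0.911 -0.327 0.250
  outer loop
   vertex 2.4 1.6 4.5
   vertex 1.9 3.3 4.9
   vertex 1.8 2.2 3.1
  endloop
 endfacet
 facet normal -0.818 0.350 -0.456
  outer loop
   vertex 2.0 4.1 4.2
   vertex 3.4 3.2 1.0
   vertex 1.8 2.2 3.1
  endloop
 endfacet
 facet normal -0.994 0.112 -0.013
  outer loop
   vertex 2.0 4.1 4.2
   vertex 1.8 2.2 3.1
   vertex 1.9 3.3 4.9
  endloop
 endfacet
 facet normal 0.208 0.629 0.749
  outer loop
   vertex 2.0 4.1 4.2
   vertex 1.9 3.3 4.9
   vertex 4.5 4.7 3.0
  endloop
 endfacet
 facet normal 0.192 0.731 -0.654
  outer loop
   vertex 4.2 4.6 2.8
   vertex 4.5 4.7 3.0
   vertex 3.4 3.2 1.0
  endloop
 endfacet
 facet normal -0.268 0.960 -0.078
  outer loop
   vertex 4.2 4.6 2.8
   vertex 2.0 4.1 4.2
   vertex 4.5 4.7 3.0
  endloop
 endfacet
 facet normal -0.446 0.792 -0.418
  outer loop
   vertex 4.2 4.6 2.8
   vertex 3.4 3.2 1.0
   vertex 2.0 4.1 4.2
  endloop
 endfacet
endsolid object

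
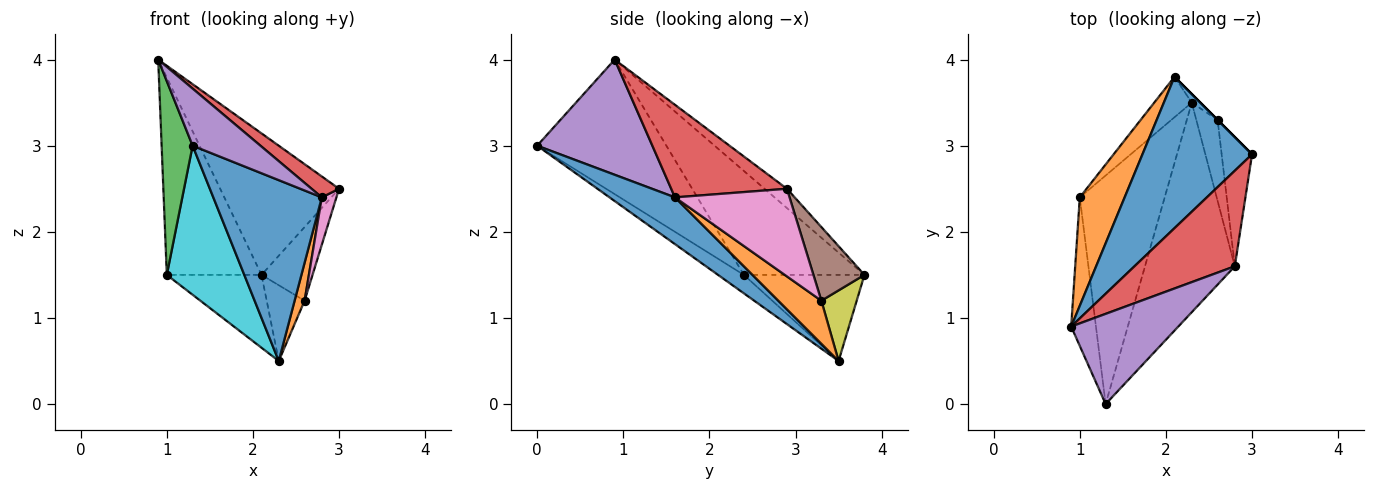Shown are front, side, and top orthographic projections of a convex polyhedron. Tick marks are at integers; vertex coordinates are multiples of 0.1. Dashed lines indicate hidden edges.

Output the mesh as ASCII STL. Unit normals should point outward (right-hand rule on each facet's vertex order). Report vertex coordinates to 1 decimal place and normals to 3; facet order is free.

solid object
 facet normal -0.128 0.677 0.724
  outer loop
   vertex 2.1 3.8 1.5
   vertex 0.9 0.9 4.0
   vertex 3.0 2.9 2.5
  endloop
 endfacet
 facet normal -0.745 0.585 0.321
  outer loop
   vertex 1.0 2.4 1.5
   vertex 0.9 0.9 4.0
   vertex 2.1 3.8 1.5
  endloop
 endfacet
 facet normal -0.957 -0.230 -0.176
  outer loop
   vertex 1.0 2.4 1.5
   vertex 1.3 0.0 3.0
   vertex 0.9 0.9 4.0
  endloop
 endfacet
 facet normal 0.670 -0.159 0.726
  outer loop
   vertex 2.8 1.6 2.4
   vertex 3.0 2.9 2.5
   vertex 0.9 0.9 4.0
  endloop
 endfacet
 facet normal 0.672 -0.396 0.625
  outer loop
   vertex 2.8 1.6 2.4
   vertex 0.9 0.9 4.0
   vertex 1.3 0.0 3.0
  endloop
 endfacet
 facet normal 0.707 0.707 0.000
  outer loop
   vertex 2.6 3.3 1.2
   vertex 2.1 3.8 1.5
   vertex 3.0 2.9 2.5
  endloop
 endfacet
 facet normal 0.938 -0.119 -0.325
  outer loop
   vertex 2.6 3.3 1.2
   vertex 3.0 2.9 2.5
   vertex 2.8 1.6 2.4
  endloop
 endfacet
 facet normal -0.744 0.584 -0.324
  outer loop
   vertex 2.3 3.5 0.5
   vertex 1.0 2.4 1.5
   vertex 2.1 3.8 1.5
  endloop
 endfacet
 facet normal 0.679 0.729 -0.083
  outer loop
   vertex 2.3 3.5 0.5
   vertex 2.1 3.8 1.5
   vertex 2.6 3.3 1.2
  endloop
 endfacet
 facet normal -0.179 -0.537 -0.824
  outer loop
   vertex 2.3 3.5 0.5
   vertex 1.3 0.0 3.0
   vertex 1.0 2.4 1.5
  endloop
 endfacet
 facet normal 0.367 -0.608 -0.704
  outer loop
   vertex 2.3 3.5 0.5
   vertex 2.8 1.6 2.4
   vertex 1.3 0.0 3.0
  endloop
 endfacet
 facet normal 0.878 -0.203 -0.434
  outer loop
   vertex 2.3 3.5 0.5
   vertex 2.6 3.3 1.2
   vertex 2.8 1.6 2.4
  endloop
 endfacet
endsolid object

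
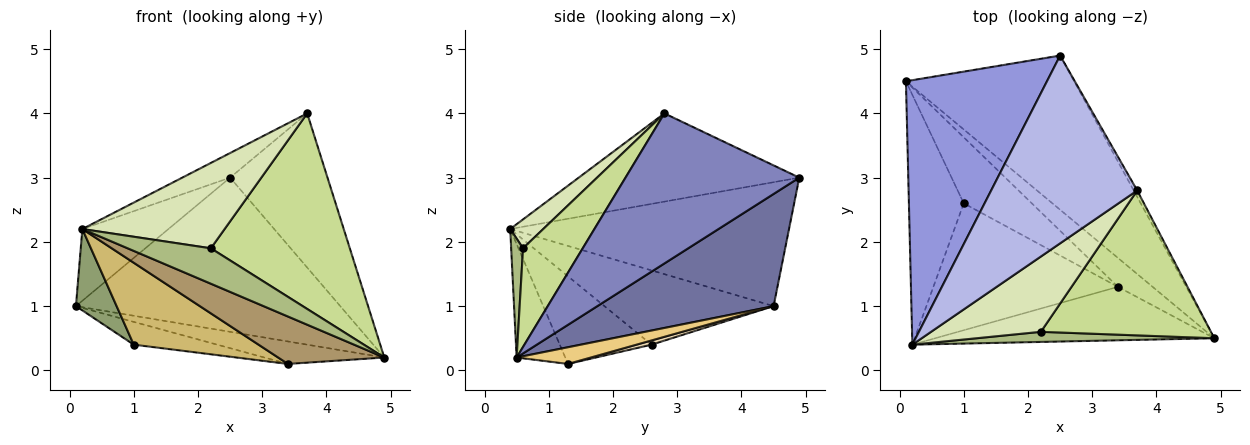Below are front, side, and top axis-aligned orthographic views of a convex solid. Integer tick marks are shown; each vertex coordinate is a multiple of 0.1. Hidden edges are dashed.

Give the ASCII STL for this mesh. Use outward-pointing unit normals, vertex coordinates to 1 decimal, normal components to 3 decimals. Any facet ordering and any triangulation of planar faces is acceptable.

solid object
 facet normal 0.426 0.640 -0.640
  outer loop
   vertex 2.5 4.9 3.0
   vertex 4.9 0.5 0.2
   vertex 0.1 4.5 1.0
  endloop
 endfacet
 facet normal 0.872 0.489 -0.020
  outer loop
   vertex 2.5 4.9 3.0
   vertex 3.7 2.8 4.0
   vertex 4.9 0.5 0.2
  endloop
 endfacet
 facet normal -0.647 0.200 0.736
  outer loop
   vertex 2.5 4.9 3.0
   vertex 0.1 4.5 1.0
   vertex 0.2 0.4 2.2
  endloop
 endfacet
 facet normal -0.514 0.111 0.851
  outer loop
   vertex 2.5 4.9 3.0
   vertex 0.2 0.4 2.2
   vertex 3.7 2.8 4.0
  endloop
 endfacet
 facet normal -0.790 -0.190 -0.583
  outer loop
   vertex 1.0 2.6 0.4
   vertex 0.2 0.4 2.2
   vertex 0.1 4.5 1.0
  endloop
 endfacet
 facet normal 0.136 -0.953 0.272
  outer loop
   vertex 2.2 0.6 1.9
   vertex 0.2 0.4 2.2
   vertex 4.9 0.5 0.2
  endloop
 endfacet
 facet normal 0.326 -0.760 0.563
  outer loop
   vertex 2.2 0.6 1.9
   vertex 4.9 0.5 0.2
   vertex 3.7 2.8 4.0
  endloop
 endfacet
 facet normal 0.172 -0.739 0.652
  outer loop
   vertex 2.2 0.6 1.9
   vertex 3.7 2.8 4.0
   vertex 0.2 0.4 2.2
  endloop
 endfacet
 facet normal -0.291 -0.635 -0.716
  outer loop
   vertex 3.4 1.3 0.1
   vertex 4.9 0.5 0.2
   vertex 0.2 0.4 2.2
  endloop
 endfacet
 facet normal -0.370 -0.504 -0.780
  outer loop
   vertex 3.4 1.3 0.1
   vertex 0.2 0.4 2.2
   vertex 1.0 2.6 0.4
  endloop
 endfacet
 facet normal 0.355 0.574 -0.738
  outer loop
   vertex 3.4 1.3 0.1
   vertex 0.1 4.5 1.0
   vertex 4.9 0.5 0.2
  endloop
 endfacet
 facet normal 0.058 0.326 -0.944
  outer loop
   vertex 3.4 1.3 0.1
   vertex 1.0 2.6 0.4
   vertex 0.1 4.5 1.0
  endloop
 endfacet
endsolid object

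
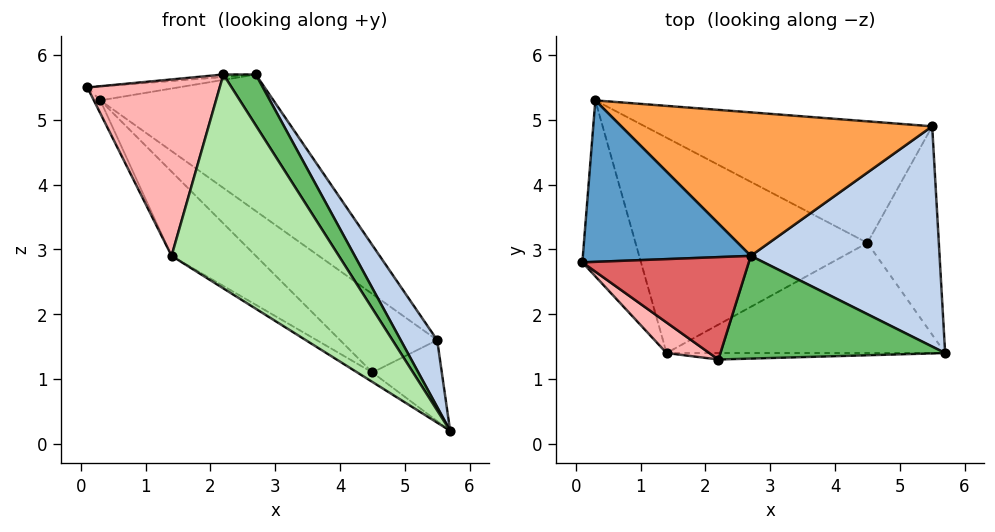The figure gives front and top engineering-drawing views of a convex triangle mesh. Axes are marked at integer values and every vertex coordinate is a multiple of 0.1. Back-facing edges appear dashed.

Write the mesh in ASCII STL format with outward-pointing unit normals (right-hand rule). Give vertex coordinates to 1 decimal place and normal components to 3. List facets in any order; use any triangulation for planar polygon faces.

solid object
 facet normal -0.080 0.086 0.993
  outer loop
   vertex 2.7 2.9 5.7
   vertex 0.3 5.3 5.3
   vertex 0.1 2.8 5.5
  endloop
 endfacet
 facet normal 0.849 -0.154 0.505
  outer loop
   vertex 5.5 4.9 1.6
   vertex 2.7 2.9 5.7
   vertex 5.7 1.4 0.2
  endloop
 endfacet
 facet normal 0.494 0.599 0.630
  outer loop
   vertex 5.5 4.9 1.6
   vertex 0.3 5.3 5.3
   vertex 2.7 2.9 5.7
  endloop
 endfacet
 facet normal -0.886 0.034 -0.462
  outer loop
   vertex 1.4 1.4 2.9
   vertex 0.1 2.8 5.5
   vertex 0.3 5.3 5.3
  endloop
 endfacet
 facet normal 0.818 -0.256 0.516
  outer loop
   vertex 2.2 1.3 5.7
   vertex 5.7 1.4 0.2
   vertex 2.7 2.9 5.7
  endloop
 endfacet
 facet normal -0.019 -0.999 -0.030
  outer loop
   vertex 2.2 1.3 5.7
   vertex 1.4 1.4 2.9
   vertex 5.7 1.4 0.2
  endloop
 endfacet
 facet normal -0.078 0.024 0.997
  outer loop
   vertex 2.2 1.3 5.7
   vertex 2.7 2.9 5.7
   vertex 0.1 2.8 5.5
  endloop
 endfacet
 facet normal -0.584 -0.800 0.138
  outer loop
   vertex 2.2 1.3 5.7
   vertex 0.1 2.8 5.5
   vertex 1.4 1.4 2.9
  endloop
 endfacet
 facet normal -0.486 0.474 -0.734
  outer loop
   vertex 4.5 3.1 1.1
   vertex 0.3 5.3 5.3
   vertex 5.5 4.9 1.6
  endloop
 endfacet
 facet normal -0.595 0.293 -0.748
  outer loop
   vertex 4.5 3.1 1.1
   vertex 1.4 1.4 2.9
   vertex 0.3 5.3 5.3
  endloop
 endfacet
 facet normal -0.183 0.356 -0.916
  outer loop
   vertex 4.5 3.1 1.1
   vertex 5.5 4.9 1.6
   vertex 5.7 1.4 0.2
  endloop
 endfacet
 facet normal -0.530 0.073 -0.845
  outer loop
   vertex 4.5 3.1 1.1
   vertex 5.7 1.4 0.2
   vertex 1.4 1.4 2.9
  endloop
 endfacet
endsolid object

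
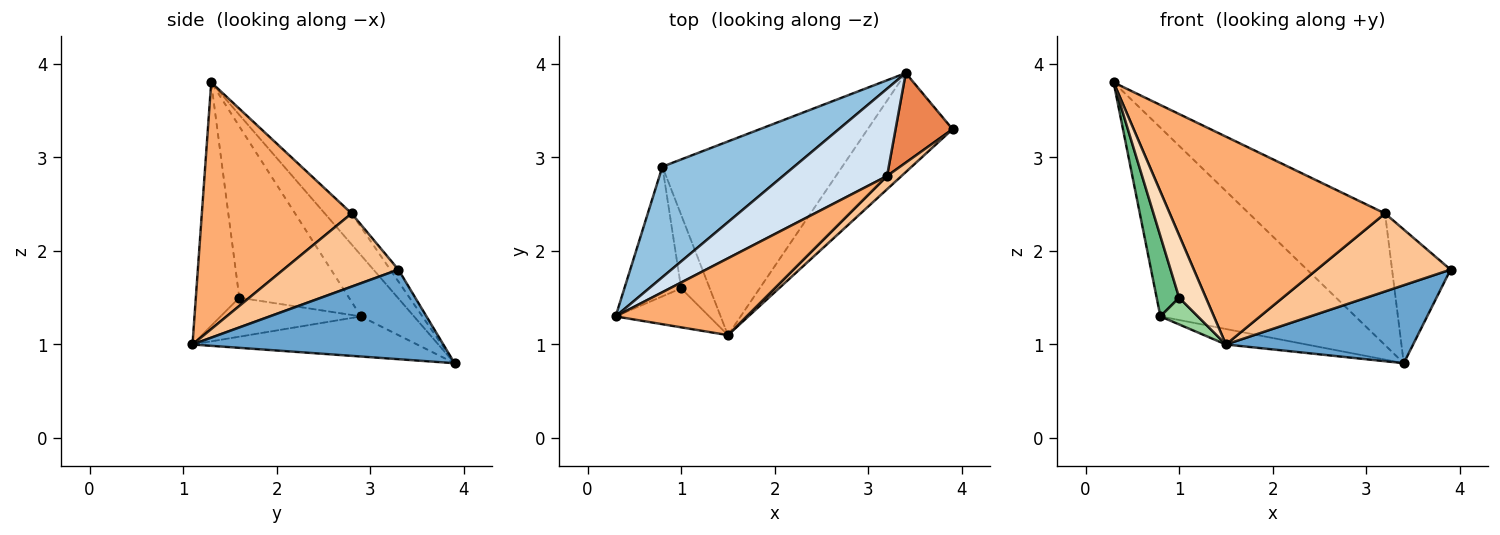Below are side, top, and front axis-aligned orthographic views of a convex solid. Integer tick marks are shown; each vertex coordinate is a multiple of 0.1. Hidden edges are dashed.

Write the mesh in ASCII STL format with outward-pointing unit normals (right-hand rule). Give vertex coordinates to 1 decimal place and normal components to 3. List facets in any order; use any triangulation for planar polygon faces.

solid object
 facet normal 0.638 -0.476 -0.605
  outer loop
   vertex 1.5 1.1 1.0
   vertex 3.4 3.9 0.8
   vertex 3.9 3.3 1.8
  endloop
 endfacet
 facet normal -0.229 0.840 0.492
  outer loop
   vertex 0.8 2.9 1.3
   vertex 0.3 1.3 3.8
   vertex 3.4 3.9 0.8
  endloop
 endfacet
 facet normal -0.217 0.078 -0.973
  outer loop
   vertex 0.8 2.9 1.3
   vertex 3.4 3.9 0.8
   vertex 1.5 1.1 1.0
  endloop
 endfacet
 facet normal -0.162 0.822 0.545
  outer loop
   vertex 3.2 2.8 2.4
   vertex 3.4 3.9 0.8
   vertex 0.3 1.3 3.8
  endloop
 endfacet
 facet normal -0.116 0.825 0.553
  outer loop
   vertex 3.2 2.8 2.4
   vertex 3.9 3.3 1.8
   vertex 3.4 3.9 0.8
  endloop
 endfacet
 facet normal 0.546 -0.786 0.290
  outer loop
   vertex 3.2 2.8 2.4
   vertex 0.3 1.3 3.8
   vertex 1.5 1.1 1.0
  endloop
 endfacet
 facet normal 0.647 -0.752 0.128
  outer loop
   vertex 3.2 2.8 2.4
   vertex 1.5 1.1 1.0
   vertex 3.9 3.3 1.8
  endloop
 endfacet
 facet normal -0.809 -0.498 -0.311
  outer loop
   vertex 1.0 1.6 1.5
   vertex 1.5 1.1 1.0
   vertex 0.3 1.3 3.8
  endloop
 endfacet
 facet normal -0.932 -0.191 -0.309
  outer loop
   vertex 1.0 1.6 1.5
   vertex 0.3 1.3 3.8
   vertex 0.8 2.9 1.3
  endloop
 endfacet
 facet normal -0.788 -0.210 -0.578
  outer loop
   vertex 1.0 1.6 1.5
   vertex 0.8 2.9 1.3
   vertex 1.5 1.1 1.0
  endloop
 endfacet
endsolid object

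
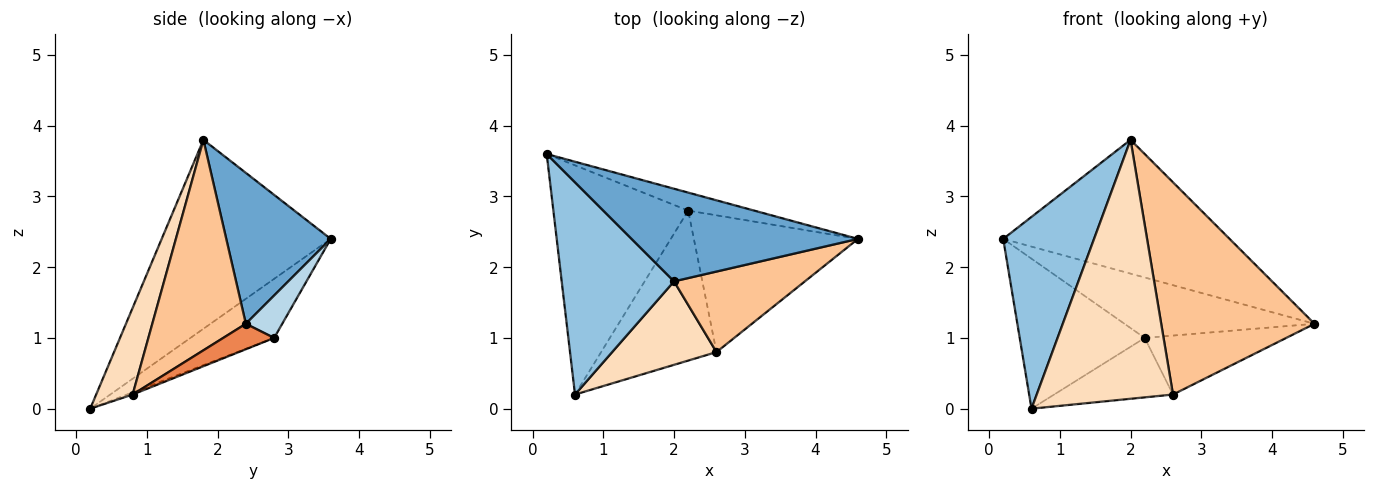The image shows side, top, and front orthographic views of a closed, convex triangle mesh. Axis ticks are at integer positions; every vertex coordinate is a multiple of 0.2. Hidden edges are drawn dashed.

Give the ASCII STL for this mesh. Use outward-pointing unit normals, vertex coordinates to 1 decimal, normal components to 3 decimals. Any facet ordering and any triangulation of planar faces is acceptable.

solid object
 facet normal 0.355 0.769 0.532
  outer loop
   vertex 2.0 1.8 3.8
   vertex 4.6 2.4 1.2
   vertex 0.2 3.6 2.4
  endloop
 endfacet
 facet normal -0.780 -0.419 0.464
  outer loop
   vertex 2.0 1.8 3.8
   vertex 0.2 3.6 2.4
   vertex 0.6 0.2 0.0
  endloop
 endfacet
 facet normal 0.181 0.943 -0.281
  outer loop
   vertex 2.2 2.8 1.0
   vertex 0.2 3.6 2.4
   vertex 4.6 2.4 1.2
  endloop
 endfacet
 facet normal -0.344 0.514 -0.786
  outer loop
   vertex 2.2 2.8 1.0
   vertex 0.6 0.2 0.0
   vertex 0.2 3.6 2.4
  endloop
 endfacet
 facet normal 0.141 0.392 -0.909
  outer loop
   vertex 2.6 0.8 0.2
   vertex 2.2 2.8 1.0
   vertex 4.6 2.4 1.2
  endloop
 endfacet
 facet normal -0.018 0.368 -0.930
  outer loop
   vertex 2.6 0.8 0.2
   vertex 0.6 0.2 0.0
   vertex 2.2 2.8 1.0
  endloop
 endfacet
 facet normal 0.496 -0.812 0.308
  outer loop
   vertex 2.6 0.8 0.2
   vertex 4.6 2.4 1.2
   vertex 2.0 1.8 3.8
  endloop
 endfacet
 facet normal 0.247 -0.922 0.297
  outer loop
   vertex 2.6 0.8 0.2
   vertex 2.0 1.8 3.8
   vertex 0.6 0.2 0.0
  endloop
 endfacet
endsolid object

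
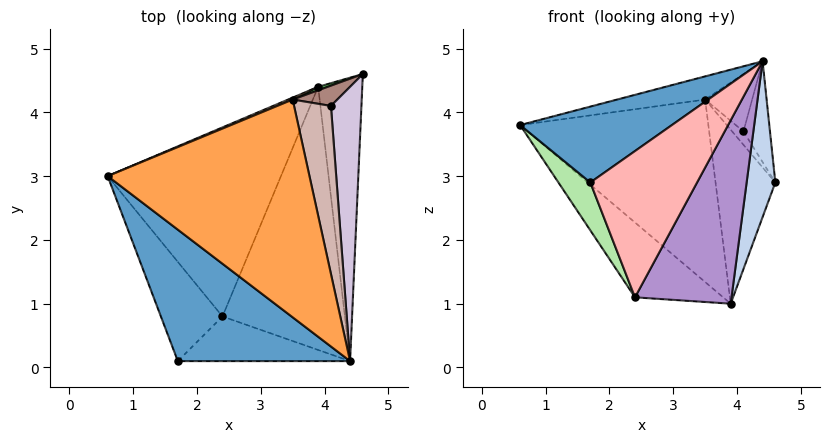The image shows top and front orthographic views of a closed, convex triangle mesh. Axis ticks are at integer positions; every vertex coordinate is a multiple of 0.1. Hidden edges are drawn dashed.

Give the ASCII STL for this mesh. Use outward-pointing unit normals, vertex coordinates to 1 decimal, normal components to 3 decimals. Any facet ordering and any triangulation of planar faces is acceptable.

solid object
 facet normal -0.520 -0.427 0.740
  outer loop
   vertex 1.7 0.1 2.9
   vertex 4.4 0.1 4.8
   vertex 0.6 3.0 3.8
  endloop
 endfacet
 facet normal 0.929 -0.178 -0.324
  outer loop
   vertex 3.9 4.4 1.0
   vertex 4.6 4.6 2.9
   vertex 4.4 0.1 4.8
  endloop
 endfacet
 facet normal -0.178 0.104 0.978
  outer loop
   vertex 3.5 4.2 4.2
   vertex 0.6 3.0 3.8
   vertex 4.4 0.1 4.8
  endloop
 endfacet
 facet normal -0.383 0.923 0.010
  outer loop
   vertex 3.5 4.2 4.2
   vertex 3.9 4.4 1.0
   vertex 0.6 3.0 3.8
  endloop
 endfacet
 facet normal -0.322 0.947 0.019
  outer loop
   vertex 3.5 4.2 4.2
   vertex 4.6 4.6 2.9
   vertex 3.9 4.4 1.0
  endloop
 endfacet
 facet normal -0.883 -0.204 -0.423
  outer loop
   vertex 2.4 0.8 1.1
   vertex 1.7 0.1 2.9
   vertex 0.6 3.0 3.8
  endloop
 endfacet
 facet normal -0.687 0.267 -0.676
  outer loop
   vertex 2.4 0.8 1.1
   vertex 0.6 3.0 3.8
   vertex 3.9 4.4 1.0
  endloop
 endfacet
 facet normal 0.201 -0.937 -0.286
  outer loop
   vertex 2.4 0.8 1.1
   vertex 4.4 0.1 4.8
   vertex 1.7 0.1 2.9
  endloop
 endfacet
 facet normal 0.797 -0.346 -0.496
  outer loop
   vertex 2.4 0.8 1.1
   vertex 3.9 4.4 1.0
   vertex 4.4 0.1 4.8
  endloop
 endfacet
 facet normal 0.757 0.226 0.614
  outer loop
   vertex 4.1 4.1 3.7
   vertex 4.4 0.1 4.8
   vertex 4.6 4.6 2.9
  endloop
 endfacet
 facet normal 0.619 0.431 0.656
  outer loop
   vertex 4.1 4.1 3.7
   vertex 4.6 4.6 2.9
   vertex 3.5 4.2 4.2
  endloop
 endfacet
 facet normal 0.644 0.247 0.724
  outer loop
   vertex 4.1 4.1 3.7
   vertex 3.5 4.2 4.2
   vertex 4.4 0.1 4.8
  endloop
 endfacet
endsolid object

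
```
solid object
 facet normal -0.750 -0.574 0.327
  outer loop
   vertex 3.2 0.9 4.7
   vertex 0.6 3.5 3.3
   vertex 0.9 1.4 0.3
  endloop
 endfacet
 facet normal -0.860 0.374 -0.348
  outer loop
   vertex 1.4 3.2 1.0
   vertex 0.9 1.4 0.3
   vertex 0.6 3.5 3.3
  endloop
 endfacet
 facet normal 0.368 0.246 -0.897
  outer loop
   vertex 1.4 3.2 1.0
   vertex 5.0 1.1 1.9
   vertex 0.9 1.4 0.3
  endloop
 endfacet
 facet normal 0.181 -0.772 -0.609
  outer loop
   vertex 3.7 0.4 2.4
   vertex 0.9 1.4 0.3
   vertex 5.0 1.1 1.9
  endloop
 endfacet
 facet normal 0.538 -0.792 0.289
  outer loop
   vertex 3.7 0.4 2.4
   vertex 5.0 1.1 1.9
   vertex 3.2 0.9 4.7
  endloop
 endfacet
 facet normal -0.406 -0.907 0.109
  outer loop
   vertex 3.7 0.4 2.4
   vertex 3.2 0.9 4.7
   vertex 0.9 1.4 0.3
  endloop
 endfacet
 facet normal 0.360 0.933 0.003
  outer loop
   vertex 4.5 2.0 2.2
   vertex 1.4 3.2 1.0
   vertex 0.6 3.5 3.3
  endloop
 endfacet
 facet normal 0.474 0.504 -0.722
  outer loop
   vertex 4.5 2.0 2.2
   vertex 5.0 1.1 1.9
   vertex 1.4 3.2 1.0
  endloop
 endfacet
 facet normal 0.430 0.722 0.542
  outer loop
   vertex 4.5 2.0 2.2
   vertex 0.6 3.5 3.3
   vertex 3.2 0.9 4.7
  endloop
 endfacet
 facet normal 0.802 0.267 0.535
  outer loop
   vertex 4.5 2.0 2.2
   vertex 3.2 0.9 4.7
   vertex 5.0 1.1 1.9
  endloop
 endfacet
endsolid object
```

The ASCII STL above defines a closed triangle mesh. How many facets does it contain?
10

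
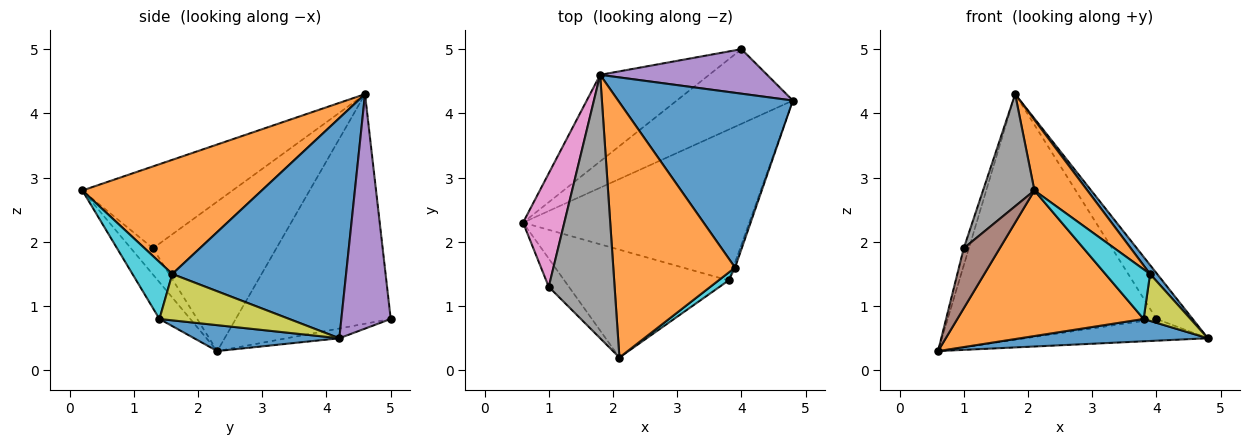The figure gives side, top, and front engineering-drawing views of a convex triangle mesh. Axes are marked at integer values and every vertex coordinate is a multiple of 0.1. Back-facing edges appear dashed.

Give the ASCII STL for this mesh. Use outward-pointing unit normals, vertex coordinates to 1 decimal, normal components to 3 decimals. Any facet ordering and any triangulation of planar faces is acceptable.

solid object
 facet normal 0.113 -0.146 -0.983
  outer loop
   vertex 3.8 1.4 0.8
   vertex 0.6 2.3 0.3
   vertex 4.8 4.2 0.5
  endloop
 endfacet
 facet normal -0.132 -0.797 -0.590
  outer loop
   vertex 3.8 1.4 0.8
   vertex 2.1 0.2 2.8
   vertex 0.6 2.3 0.3
  endloop
 endfacet
 facet normal -0.080 0.278 -0.957
  outer loop
   vertex 4.0 5.0 0.8
   vertex 4.8 4.2 0.5
   vertex 0.6 2.3 0.3
  endloop
 endfacet
 facet normal -0.574 0.773 -0.272
  outer loop
   vertex 4.0 5.0 0.8
   vertex 0.6 2.3 0.3
   vertex 1.8 4.6 4.3
  endloop
 endfacet
 facet normal 0.699 0.513 0.498
  outer loop
   vertex 4.0 5.0 0.8
   vertex 1.8 4.6 4.3
   vertex 4.8 4.2 0.5
  endloop
 endfacet
 facet normal -0.486 -0.791 -0.373
  outer loop
   vertex 1.0 1.3 1.9
   vertex 0.6 2.3 0.3
   vertex 2.1 0.2 2.8
  endloop
 endfacet
 facet normal -0.963 0.040 0.266
  outer loop
   vertex 1.0 1.3 1.9
   vertex 1.8 4.6 4.3
   vertex 0.6 2.3 0.3
  endloop
 endfacet
 facet normal -0.753 -0.258 0.605
  outer loop
   vertex 1.0 1.3 1.9
   vertex 2.1 0.2 2.8
   vertex 1.8 4.6 4.3
  endloop
 endfacet
 facet normal 0.940 -0.340 -0.037
  outer loop
   vertex 3.9 1.6 1.5
   vertex 3.8 1.4 0.8
   vertex 4.8 4.2 0.5
  endloop
 endfacet
 facet normal 0.661 -0.741 0.117
  outer loop
   vertex 3.9 1.6 1.5
   vertex 2.1 0.2 2.8
   vertex 3.8 1.4 0.8
  endloop
 endfacet
 facet normal 0.783 -0.032 0.621
  outer loop
   vertex 3.9 1.6 1.5
   vertex 4.8 4.2 0.5
   vertex 1.8 4.6 4.3
  endloop
 endfacet
 facet normal 0.670 -0.198 0.715
  outer loop
   vertex 3.9 1.6 1.5
   vertex 1.8 4.6 4.3
   vertex 2.1 0.2 2.8
  endloop
 endfacet
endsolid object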